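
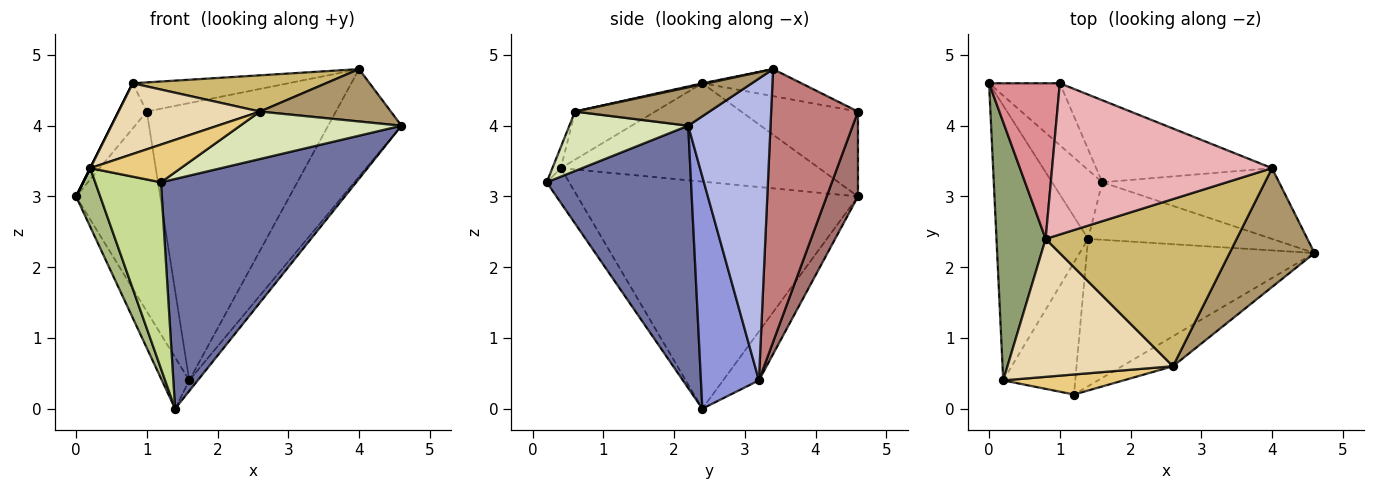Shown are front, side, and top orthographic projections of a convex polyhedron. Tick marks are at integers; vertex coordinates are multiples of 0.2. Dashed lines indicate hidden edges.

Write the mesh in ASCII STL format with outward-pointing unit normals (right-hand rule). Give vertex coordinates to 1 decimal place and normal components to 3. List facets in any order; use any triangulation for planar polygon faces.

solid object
 facet normal 0.528 -0.715 -0.458
  outer loop
   vertex 1.4 2.4 0.0
   vertex 4.6 2.2 4.0
   vertex 1.2 0.2 3.2
  endloop
 endfacet
 facet normal -0.616 0.470 -0.632
  outer loop
   vertex 1.6 3.2 0.4
   vertex 1.4 2.4 0.0
   vertex 0.0 4.6 3.0
  endloop
 endfacet
 facet normal 0.779 0.114 -0.617
  outer loop
   vertex 1.6 3.2 0.4
   vertex 4.6 2.2 4.0
   vertex 1.4 2.4 0.0
  endloop
 endfacet
 facet normal 0.684 0.609 -0.401
  outer loop
   vertex 4.0 3.4 4.8
   vertex 4.6 2.2 4.0
   vertex 1.6 3.2 0.4
  endloop
 endfacet
 facet normal -0.894 0.000 0.447
  outer loop
   vertex 0.2 0.4 3.4
   vertex 0.8 2.4 4.6
   vertex 0.0 4.6 3.0
  endloop
 endfacet
 facet normal -0.924 -0.080 -0.373
  outer loop
   vertex 0.2 0.4 3.4
   vertex 0.0 4.6 3.0
   vertex 1.4 2.4 0.0
  endloop
 endfacet
 facet normal -0.269 -0.786 -0.557
  outer loop
   vertex 0.2 0.4 3.4
   vertex 1.4 2.4 0.0
   vertex 1.2 0.2 3.2
  endloop
 endfacet
 facet normal 0.529 -0.718 -0.453
  outer loop
   vertex 2.6 0.6 4.2
   vertex 1.2 0.2 3.2
   vertex 4.6 2.2 4.0
  endloop
 endfacet
 facet normal 0.383 -0.372 0.846
  outer loop
   vertex 2.6 0.6 4.2
   vertex 4.6 2.2 4.0
   vertex 4.0 3.4 4.8
  endloop
 endfacet
 facet normal 0.005 -0.212 0.977
  outer loop
   vertex 2.6 0.6 4.2
   vertex 4.0 3.4 4.8
   vertex 0.8 2.4 4.6
  endloop
 endfacet
 facet normal -0.083 -0.880 0.468
  outer loop
   vertex 2.6 0.6 4.2
   vertex 0.2 0.4 3.4
   vertex 1.2 0.2 3.2
  endloop
 endfacet
 facet normal -0.250 -0.442 0.861
  outer loop
   vertex 2.6 0.6 4.2
   vertex 0.8 2.4 4.6
   vertex 0.2 0.4 3.4
  endloop
 endfacet
 facet normal 0.335 0.900 -0.279
  outer loop
   vertex 1.0 4.6 4.2
   vertex 1.6 3.2 0.4
   vertex 0.0 4.6 3.0
  endloop
 endfacet
 facet normal 0.403 0.878 -0.260
  outer loop
   vertex 1.0 4.6 4.2
   vertex 4.0 3.4 4.8
   vertex 1.6 3.2 0.4
  endloop
 endfacet
 facet normal -0.755 0.183 0.629
  outer loop
   vertex 1.0 4.6 4.2
   vertex 0.0 4.6 3.0
   vertex 0.8 2.4 4.6
  endloop
 endfacet
 facet normal -0.120 0.188 0.975
  outer loop
   vertex 1.0 4.6 4.2
   vertex 0.8 2.4 4.6
   vertex 4.0 3.4 4.8
  endloop
 endfacet
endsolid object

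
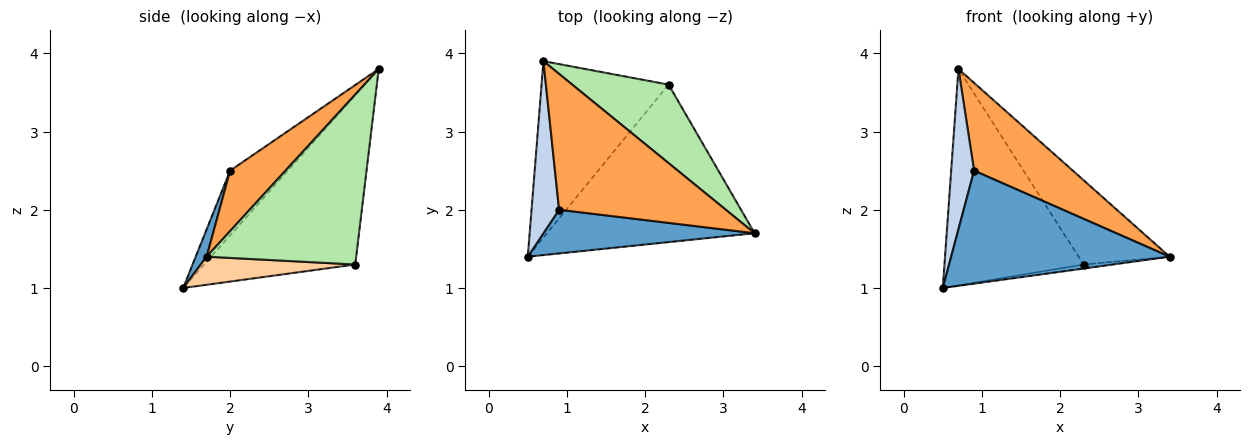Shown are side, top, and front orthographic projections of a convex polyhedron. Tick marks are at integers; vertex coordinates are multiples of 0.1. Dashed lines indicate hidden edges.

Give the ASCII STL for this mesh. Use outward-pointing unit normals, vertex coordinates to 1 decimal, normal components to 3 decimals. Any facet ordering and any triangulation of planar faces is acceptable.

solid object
 facet normal 0.047 -0.932 0.360
  outer loop
   vertex 0.9 2.0 2.5
   vertex 0.5 1.4 1.0
   vertex 3.4 1.7 1.4
  endloop
 endfacet
 facet normal -0.865 -0.343 0.368
  outer loop
   vertex 0.9 2.0 2.5
   vertex 0.7 3.9 3.8
   vertex 0.5 1.4 1.0
  endloop
 endfacet
 facet normal 0.291 -0.519 0.804
  outer loop
   vertex 0.9 2.0 2.5
   vertex 3.4 1.7 1.4
   vertex 0.7 3.9 3.8
  endloop
 endfacet
 facet normal 0.134 0.025 -0.991
  outer loop
   vertex 2.3 3.6 1.3
   vertex 3.4 1.7 1.4
   vertex 0.5 1.4 1.0
  endloop
 endfacet
 facet normal -0.644 0.593 -0.483
  outer loop
   vertex 2.3 3.6 1.3
   vertex 0.5 1.4 1.0
   vertex 0.7 3.9 3.8
  endloop
 endfacet
 facet normal 0.769 0.468 0.436
  outer loop
   vertex 2.3 3.6 1.3
   vertex 0.7 3.9 3.8
   vertex 3.4 1.7 1.4
  endloop
 endfacet
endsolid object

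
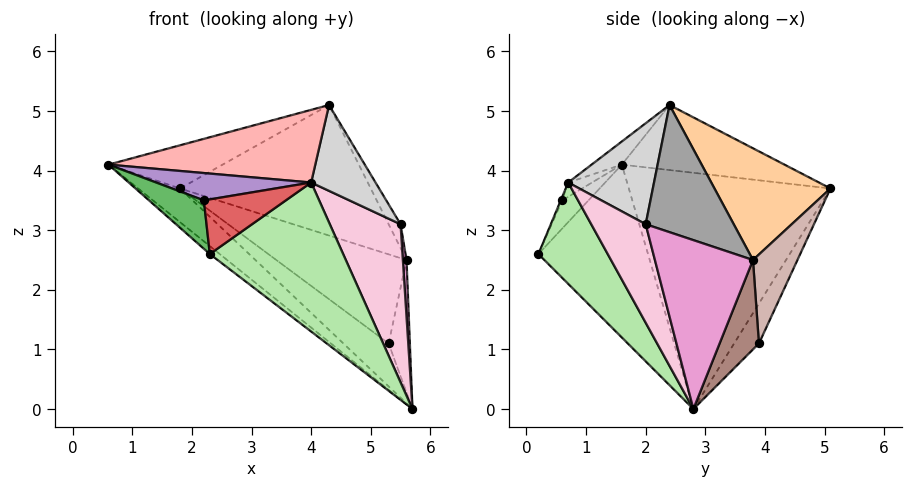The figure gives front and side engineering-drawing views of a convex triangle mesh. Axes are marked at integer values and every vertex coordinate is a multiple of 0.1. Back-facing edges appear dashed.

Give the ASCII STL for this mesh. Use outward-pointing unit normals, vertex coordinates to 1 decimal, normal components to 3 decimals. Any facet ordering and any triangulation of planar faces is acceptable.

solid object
 facet normal -0.640 0.133 -0.757
  outer loop
   vertex 1.8 5.1 3.7
   vertex 5.7 2.8 0.0
   vertex 0.6 1.6 4.1
  endloop
 endfacet
 facet normal -0.297 0.208 0.932
  outer loop
   vertex 4.3 2.4 5.1
   vertex 1.8 5.1 3.7
   vertex 0.6 1.6 4.1
  endloop
 endfacet
 facet normal -0.634 0.057 -0.771
  outer loop
   vertex 2.3 0.2 2.6
   vertex 0.6 1.6 4.1
   vertex 5.7 2.8 0.0
  endloop
 endfacet
 facet normal 0.422 0.693 0.584
  outer loop
   vertex 5.6 3.8 2.5
   vertex 1.8 5.1 3.7
   vertex 4.3 2.4 5.1
  endloop
 endfacet
 facet normal -0.407 -0.851 0.333
  outer loop
   vertex 2.2 0.6 3.5
   vertex 0.6 1.6 4.1
   vertex 2.3 0.2 2.6
  endloop
 endfacet
 facet normal 0.444 -0.853 -0.273
  outer loop
   vertex 4.0 0.7 3.8
   vertex 2.3 0.2 2.6
   vertex 5.7 2.8 0.0
  endloop
 endfacet
 facet normal -0.017 -0.914 0.405
  outer loop
   vertex 4.0 0.7 3.8
   vertex 2.2 0.6 3.5
   vertex 2.3 0.2 2.6
  endloop
 endfacet
 facet normal -0.087 -0.595 0.799
  outer loop
   vertex 4.0 0.7 3.8
   vertex 4.3 2.4 5.1
   vertex 0.6 1.6 4.1
  endloop
 endfacet
 facet normal -0.095 -0.620 0.779
  outer loop
   vertex 4.0 0.7 3.8
   vertex 0.6 1.6 4.1
   vertex 2.2 0.6 3.5
  endloop
 endfacet
 facet normal -0.331 0.604 -0.725
  outer loop
   vertex 5.3 3.9 1.1
   vertex 5.7 2.8 0.0
   vertex 1.8 5.1 3.7
  endloop
 endfacet
 facet normal 0.870 0.469 -0.153
  outer loop
   vertex 5.3 3.9 1.1
   vertex 5.6 3.8 2.5
   vertex 5.7 2.8 0.0
  endloop
 endfacet
 facet normal 0.323 0.946 -0.002
  outer loop
   vertex 5.3 3.9 1.1
   vertex 1.8 5.1 3.7
   vertex 5.6 3.8 2.5
  endloop
 endfacet
 facet normal 0.998 -0.037 0.055
  outer loop
   vertex 5.5 2.0 3.1
   vertex 5.7 2.8 0.0
   vertex 5.6 3.8 2.5
  endloop
 endfacet
 facet normal 0.602 -0.782 -0.163
  outer loop
   vertex 5.5 2.0 3.1
   vertex 4.0 0.7 3.8
   vertex 5.7 2.8 0.0
  endloop
 endfacet
 facet normal 0.862 0.117 0.494
  outer loop
   vertex 5.5 2.0 3.1
   vertex 5.6 3.8 2.5
   vertex 4.3 2.4 5.1
  endloop
 endfacet
 facet normal 0.686 -0.514 0.514
  outer loop
   vertex 5.5 2.0 3.1
   vertex 4.3 2.4 5.1
   vertex 4.0 0.7 3.8
  endloop
 endfacet
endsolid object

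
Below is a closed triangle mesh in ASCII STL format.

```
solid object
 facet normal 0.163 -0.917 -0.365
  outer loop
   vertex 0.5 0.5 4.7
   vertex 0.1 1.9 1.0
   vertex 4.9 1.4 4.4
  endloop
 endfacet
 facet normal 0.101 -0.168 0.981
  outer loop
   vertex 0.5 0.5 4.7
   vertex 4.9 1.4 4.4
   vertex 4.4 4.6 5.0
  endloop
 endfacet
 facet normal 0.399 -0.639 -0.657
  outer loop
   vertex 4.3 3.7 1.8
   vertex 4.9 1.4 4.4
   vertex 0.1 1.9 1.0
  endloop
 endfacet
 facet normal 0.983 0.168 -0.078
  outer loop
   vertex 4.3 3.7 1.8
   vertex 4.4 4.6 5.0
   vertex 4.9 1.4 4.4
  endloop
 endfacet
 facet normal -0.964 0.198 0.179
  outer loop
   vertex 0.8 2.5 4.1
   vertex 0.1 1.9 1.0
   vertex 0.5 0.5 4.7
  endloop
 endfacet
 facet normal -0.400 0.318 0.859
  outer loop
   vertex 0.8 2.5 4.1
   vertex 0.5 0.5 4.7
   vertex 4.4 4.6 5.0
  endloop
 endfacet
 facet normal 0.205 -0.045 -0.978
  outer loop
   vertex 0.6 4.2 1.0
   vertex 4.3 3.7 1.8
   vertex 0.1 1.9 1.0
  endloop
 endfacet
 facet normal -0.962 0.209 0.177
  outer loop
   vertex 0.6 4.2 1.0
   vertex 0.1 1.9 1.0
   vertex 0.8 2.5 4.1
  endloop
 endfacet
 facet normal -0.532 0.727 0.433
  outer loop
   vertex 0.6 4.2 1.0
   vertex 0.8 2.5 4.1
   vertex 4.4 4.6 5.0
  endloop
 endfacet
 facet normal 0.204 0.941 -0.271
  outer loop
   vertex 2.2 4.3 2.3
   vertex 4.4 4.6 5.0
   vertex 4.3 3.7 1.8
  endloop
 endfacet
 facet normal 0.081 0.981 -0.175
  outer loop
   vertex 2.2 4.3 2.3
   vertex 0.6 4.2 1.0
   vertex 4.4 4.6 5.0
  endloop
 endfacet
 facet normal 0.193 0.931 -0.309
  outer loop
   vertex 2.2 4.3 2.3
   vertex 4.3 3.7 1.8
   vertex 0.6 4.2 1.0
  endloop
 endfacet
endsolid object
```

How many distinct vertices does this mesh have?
8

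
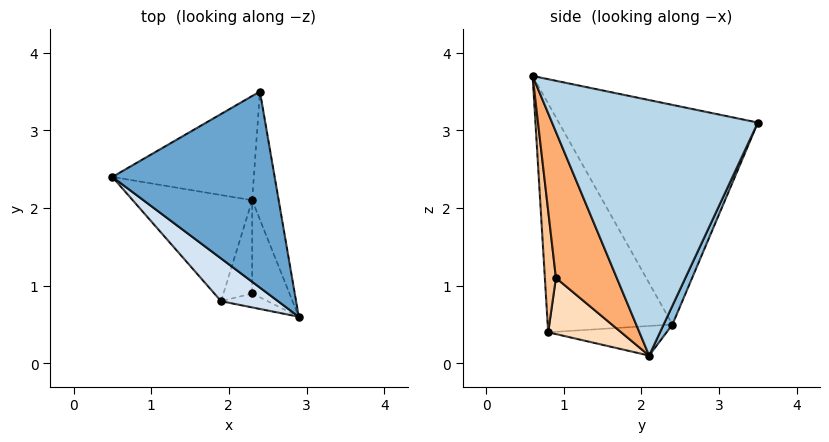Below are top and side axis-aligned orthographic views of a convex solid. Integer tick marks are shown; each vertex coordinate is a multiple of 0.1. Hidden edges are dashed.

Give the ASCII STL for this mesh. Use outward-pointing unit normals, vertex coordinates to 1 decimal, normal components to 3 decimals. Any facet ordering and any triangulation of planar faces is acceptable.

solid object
 facet normal -0.804 -0.016 0.594
  outer loop
   vertex 2.4 3.5 3.1
   vertex 0.5 2.4 0.5
   vertex 2.9 0.6 3.7
  endloop
 endfacet
 facet normal 0.057 0.904 -0.424
  outer loop
   vertex 2.3 2.1 0.1
   vertex 0.5 2.4 0.5
   vertex 2.4 3.5 3.1
  endloop
 endfacet
 facet normal 0.984 0.148 -0.102
  outer loop
   vertex 2.3 2.1 0.1
   vertex 2.4 3.5 3.1
   vertex 2.9 0.6 3.7
  endloop
 endfacet
 facet normal -0.734 -0.654 0.183
  outer loop
   vertex 1.9 0.8 0.4
   vertex 2.9 0.6 3.7
   vertex 0.5 2.4 0.5
  endloop
 endfacet
 facet normal -0.238 -0.148 -0.960
  outer loop
   vertex 1.9 0.8 0.4
   vertex 0.5 2.4 0.5
   vertex 2.3 2.1 0.1
  endloop
 endfacet
 facet normal 0.949 -0.202 -0.242
  outer loop
   vertex 2.3 0.9 1.1
   vertex 2.3 2.1 0.1
   vertex 2.9 0.6 3.7
  endloop
 endfacet
 facet normal 0.589 -0.776 -0.225
  outer loop
   vertex 2.3 0.9 1.1
   vertex 2.9 0.6 3.7
   vertex 1.9 0.8 0.4
  endloop
 endfacet
 facet normal 0.833 -0.354 -0.425
  outer loop
   vertex 2.3 0.9 1.1
   vertex 1.9 0.8 0.4
   vertex 2.3 2.1 0.1
  endloop
 endfacet
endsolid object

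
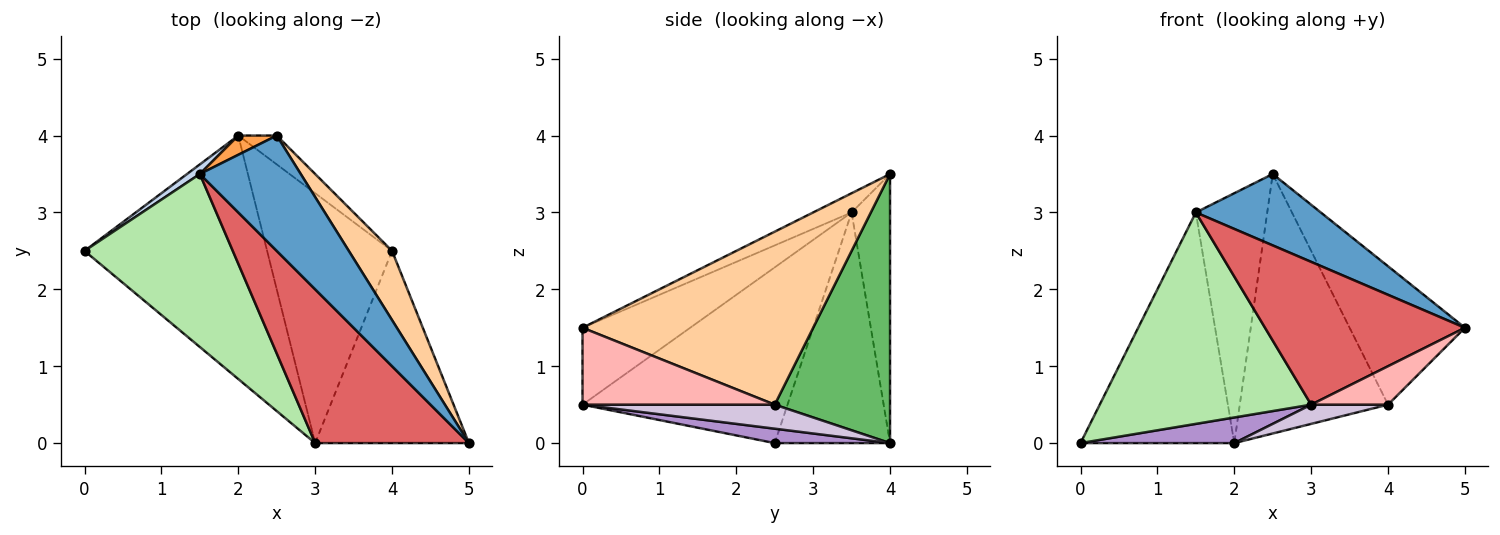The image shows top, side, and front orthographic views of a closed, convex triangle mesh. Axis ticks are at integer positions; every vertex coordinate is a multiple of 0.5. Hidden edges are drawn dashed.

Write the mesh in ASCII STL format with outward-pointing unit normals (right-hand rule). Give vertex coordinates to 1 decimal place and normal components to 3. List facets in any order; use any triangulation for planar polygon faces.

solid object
 facet normal -0.160 -0.520 0.839
  outer loop
   vertex 1.5 3.5 3.0
   vertex 5.0 0.0 1.5
   vertex 2.5 4.0 3.5
  endloop
 endfacet
 facet normal -0.600 0.800 0.033
  outer loop
   vertex 1.5 3.5 3.0
   vertex 2.0 4.0 0.0
   vertex 0.0 2.5 0.0
  endloop
 endfacet
 facet normal -0.473 0.878 0.068
  outer loop
   vertex 1.5 3.5 3.0
   vertex 2.5 4.0 3.5
   vertex 2.0 4.0 0.0
  endloop
 endfacet
 facet normal 0.873 0.436 0.218
  outer loop
   vertex 4.0 2.5 0.5
   vertex 2.5 4.0 3.5
   vertex 5.0 0.0 1.5
  endloop
 endfacet
 facet normal 0.612 0.786 -0.087
  outer loop
   vertex 4.0 2.5 0.5
   vertex 2.0 4.0 0.0
   vertex 2.5 4.0 3.5
  endloop
 endfacet
 facet normal -0.600 -0.619 0.506
  outer loop
   vertex 3.0 0.0 0.5
   vertex 1.5 3.5 3.0
   vertex 0.0 2.5 0.0
  endloop
 endfacet
 facet normal -0.344 -0.639 0.688
  outer loop
   vertex 3.0 0.0 0.5
   vertex 5.0 0.0 1.5
   vertex 1.5 3.5 3.0
  endloop
 endfacet
 facet normal 0.440 -0.176 -0.880
  outer loop
   vertex 3.0 0.0 0.5
   vertex 4.0 2.5 0.5
   vertex 5.0 0.0 1.5
  endloop
 endfacet
 facet normal 0.078 -0.104 -0.991
  outer loop
   vertex 3.0 0.0 0.5
   vertex 0.0 2.5 0.0
   vertex 2.0 4.0 0.0
  endloop
 endfacet
 facet normal 0.188 -0.075 -0.979
  outer loop
   vertex 3.0 0.0 0.5
   vertex 2.0 4.0 0.0
   vertex 4.0 2.5 0.5
  endloop
 endfacet
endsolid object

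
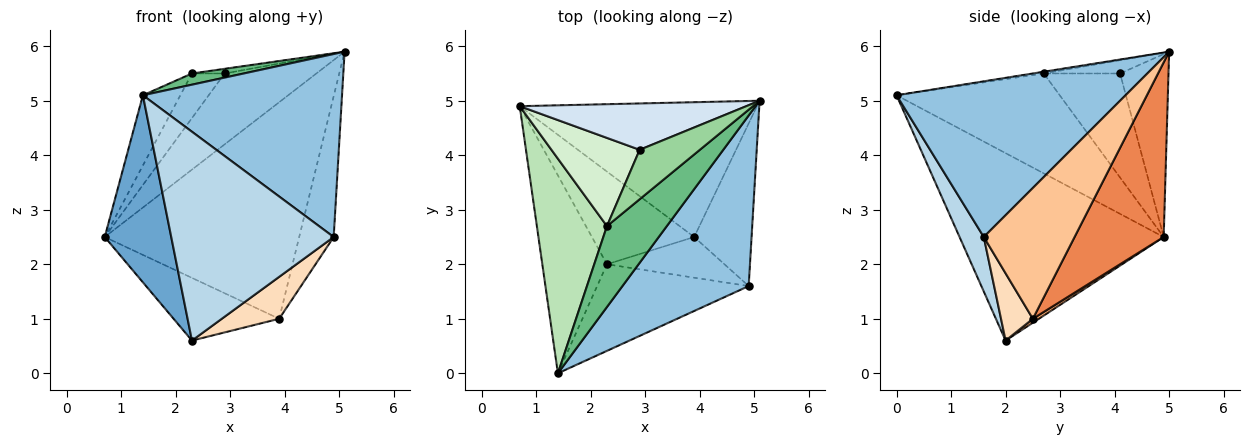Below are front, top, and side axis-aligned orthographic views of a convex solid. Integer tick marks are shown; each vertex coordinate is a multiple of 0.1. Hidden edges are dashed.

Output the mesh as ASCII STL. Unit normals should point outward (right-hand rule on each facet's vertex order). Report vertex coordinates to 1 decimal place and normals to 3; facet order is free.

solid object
 facet normal -0.903 -0.294 -0.312
  outer loop
   vertex 2.3 2.0 0.6
   vertex 1.4 0.0 5.1
   vertex 0.7 4.9 2.5
  endloop
 endfacet
 facet normal 0.644 -0.560 0.522
  outer loop
   vertex 4.9 1.6 2.5
   vertex 5.1 5.0 5.9
   vertex 1.4 0.0 5.1
  endloop
 endfacet
 facet normal 0.136 -0.915 -0.379
  outer loop
   vertex 4.9 1.6 2.5
   vertex 1.4 0.0 5.1
   vertex 2.3 2.0 0.6
  endloop
 endfacet
 facet normal -0.404 0.766 0.501
  outer loop
   vertex 2.9 4.1 5.5
   vertex 5.1 5.0 5.9
   vertex 0.7 4.9 2.5
  endloop
 endfacet
 facet normal 0.363 0.791 -0.492
  outer loop
   vertex 3.9 2.5 1.0
   vertex 0.7 4.9 2.5
   vertex 5.1 5.0 5.9
  endloop
 endfacet
 facet normal 0.032 0.560 -0.828
  outer loop
   vertex 3.9 2.5 1.0
   vertex 2.3 2.0 0.6
   vertex 0.7 4.9 2.5
  endloop
 endfacet
 facet normal 0.865 0.329 -0.379
  outer loop
   vertex 3.9 2.5 1.0
   vertex 5.1 5.0 5.9
   vertex 4.9 1.6 2.5
  endloop
 endfacet
 facet normal 0.370 -0.667 -0.647
  outer loop
   vertex 3.9 2.5 1.0
   vertex 4.9 1.6 2.5
   vertex 2.3 2.0 0.6
  endloop
 endfacet
 facet normal -0.029 -0.137 0.990
  outer loop
   vertex 2.3 2.7 5.5
   vertex 1.4 0.0 5.1
   vertex 5.1 5.0 5.9
  endloop
 endfacet
 facet normal -0.214 0.092 0.972
  outer loop
   vertex 2.3 2.7 5.5
   vertex 5.1 5.0 5.9
   vertex 2.9 4.1 5.5
  endloop
 endfacet
 facet normal -0.805 0.185 0.564
  outer loop
   vertex 2.3 2.7 5.5
   vertex 0.7 4.9 2.5
   vertex 1.4 0.0 5.1
  endloop
 endfacet
 facet normal -0.725 0.311 0.615
  outer loop
   vertex 2.3 2.7 5.5
   vertex 2.9 4.1 5.5
   vertex 0.7 4.9 2.5
  endloop
 endfacet
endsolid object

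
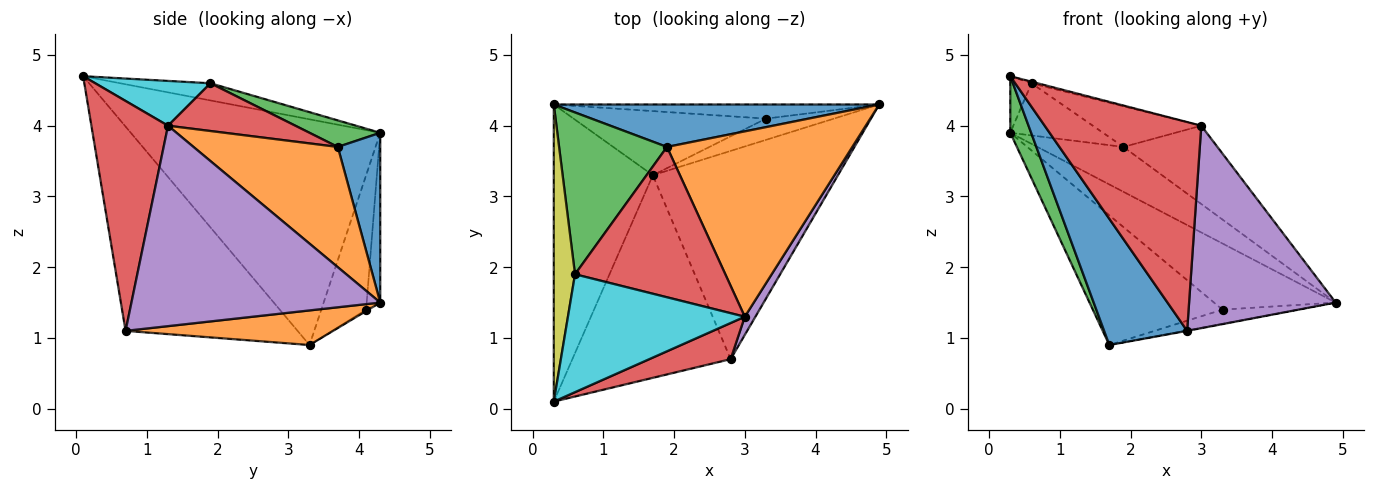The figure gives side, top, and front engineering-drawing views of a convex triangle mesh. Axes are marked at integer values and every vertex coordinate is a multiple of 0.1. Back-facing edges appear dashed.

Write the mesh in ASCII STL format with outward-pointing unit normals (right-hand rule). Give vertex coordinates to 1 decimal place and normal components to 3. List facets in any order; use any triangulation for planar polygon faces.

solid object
 facet normal -0.739 -0.356 -0.572
  outer loop
   vertex 2.8 0.7 1.1
   vertex 0.3 0.1 4.7
   vertex 1.7 3.3 0.9
  endloop
 endfacet
 facet normal 0.184 0.002 -0.983
  outer loop
   vertex 2.8 0.7 1.1
   vertex 1.7 3.3 0.9
   vertex 4.9 4.3 1.5
  endloop
 endfacet
 facet normal -0.913 -0.076 -0.401
  outer loop
   vertex 0.3 4.3 3.9
   vertex 1.7 3.3 0.9
   vertex 0.3 0.1 4.7
  endloop
 endfacet
 facet normal 0.434 -0.888 0.154
  outer loop
   vertex 3.0 1.3 4.0
   vertex 0.3 0.1 4.7
   vertex 2.8 0.7 1.1
  endloop
 endfacet
 facet normal 0.861 -0.507 0.046
  outer loop
   vertex 3.0 1.3 4.0
   vertex 2.8 0.7 1.1
   vertex 4.9 4.3 1.5
  endloop
 endfacet
 facet normal -0.017 0.555 -0.832
  outer loop
   vertex 3.3 4.1 1.4
   vertex 4.9 4.3 1.5
   vertex 1.7 3.3 0.9
  endloop
 endfacet
 facet normal -0.109 0.972 -0.208
  outer loop
   vertex 3.3 4.1 1.4
   vertex 0.3 4.3 3.9
   vertex 4.9 4.3 1.5
  endloop
 endfacet
 facet normal -0.296 0.856 -0.423
  outer loop
   vertex 3.3 4.1 1.4
   vertex 1.7 3.3 0.9
   vertex 0.3 4.3 3.9
  endloop
 endfacet
 facet normal -0.622 0.146 0.769
  outer loop
   vertex 0.6 1.9 4.6
   vertex 0.3 4.3 3.9
   vertex 0.3 0.1 4.7
  endloop
 endfacet
 facet normal 0.246 0.013 0.969
  outer loop
   vertex 0.6 1.9 4.6
   vertex 0.3 0.1 4.7
   vertex 3.0 1.3 4.0
  endloop
 endfacet
 facet normal 0.337 0.684 0.647
  outer loop
   vertex 1.9 3.7 3.7
   vertex 4.9 4.3 1.5
   vertex 0.3 4.3 3.9
  endloop
 endfacet
 facet normal 0.513 0.334 0.791
  outer loop
   vertex 1.9 3.7 3.7
   vertex 3.0 1.3 4.0
   vertex 4.9 4.3 1.5
  endloop
 endfacet
 facet normal 0.228 0.299 0.927
  outer loop
   vertex 1.9 3.7 3.7
   vertex 0.3 4.3 3.9
   vertex 0.6 1.9 4.6
  endloop
 endfacet
 facet normal 0.293 0.250 0.923
  outer loop
   vertex 1.9 3.7 3.7
   vertex 0.6 1.9 4.6
   vertex 3.0 1.3 4.0
  endloop
 endfacet
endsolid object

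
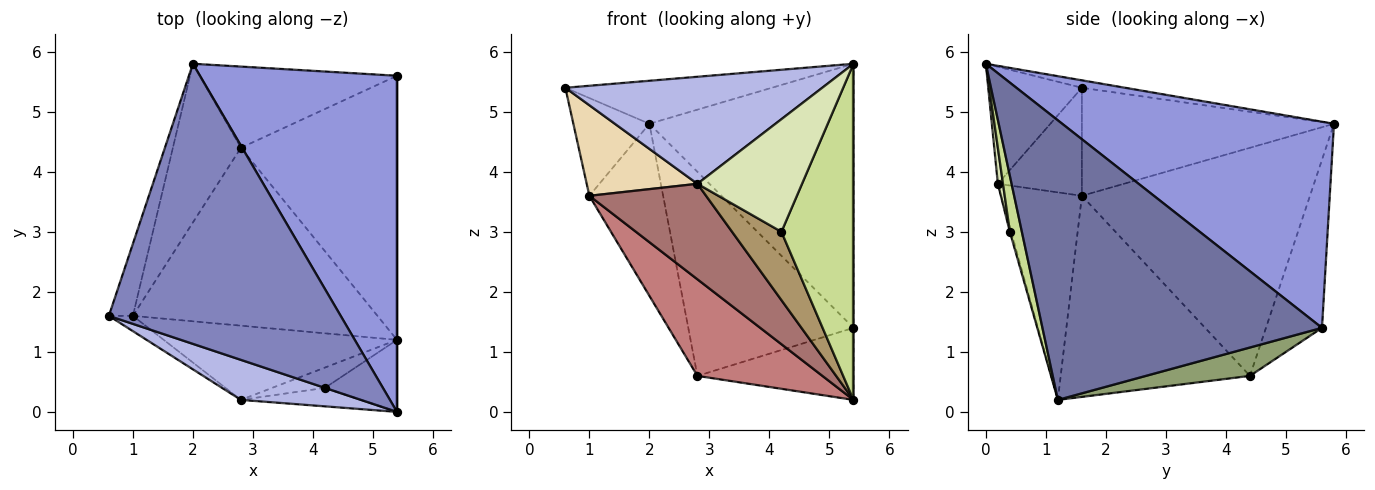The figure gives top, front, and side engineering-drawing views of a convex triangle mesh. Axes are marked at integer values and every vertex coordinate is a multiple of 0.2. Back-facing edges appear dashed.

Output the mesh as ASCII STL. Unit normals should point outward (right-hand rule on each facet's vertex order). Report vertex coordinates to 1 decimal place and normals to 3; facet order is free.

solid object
 facet normal 1.000 0.000 0.000
  outer loop
   vertex 5.4 1.2 0.2
   vertex 5.4 5.6 1.4
   vertex 5.4 0.0 5.8
  endloop
 endfacet
 facet normal -0.032 0.152 0.988
  outer loop
   vertex 2.0 5.8 4.8
   vertex 0.6 1.6 5.4
   vertex 5.4 0.0 5.8
  endloop
 endfacet
 facet normal 0.635 0.477 0.607
  outer loop
   vertex 2.0 5.8 4.8
   vertex 5.4 0.0 5.8
   vertex 5.4 5.6 1.4
  endloop
 endfacet
 facet normal -0.323 -0.886 0.331
  outer loop
   vertex 2.8 0.2 3.8
   vertex 5.4 0.0 5.8
   vertex 0.6 1.6 5.4
  endloop
 endfacet
 facet normal 0.173 0.259 -0.950
  outer loop
   vertex 2.8 4.4 0.6
   vertex 5.4 5.6 1.4
   vertex 5.4 1.2 0.2
  endloop
 endfacet
 facet normal -0.301 0.886 -0.353
  outer loop
   vertex 2.8 4.4 0.6
   vertex 2.0 5.8 4.8
   vertex 5.4 5.6 1.4
  endloop
 endfacet
 facet normal 0.161 -0.965 -0.207
  outer loop
   vertex 4.2 0.4 3.0
   vertex 5.4 1.2 0.2
   vertex 5.4 0.0 5.8
  endloop
 endfacet
 facet normal 0.048 -0.986 -0.162
  outer loop
   vertex 4.2 0.4 3.0
   vertex 5.4 0.0 5.8
   vertex 2.8 0.2 3.8
  endloop
 endfacet
 facet normal -0.026 -0.958 -0.285
  outer loop
   vertex 4.2 0.4 3.0
   vertex 2.8 0.2 3.8
   vertex 5.4 1.2 0.2
  endloop
 endfacet
 facet normal -0.936 0.282 -0.208
  outer loop
   vertex 1.0 1.6 3.6
   vertex 0.6 1.6 5.4
   vertex 2.0 5.8 4.8
  endloop
 endfacet
 facet normal -0.915 0.296 -0.273
  outer loop
   vertex 1.0 1.6 3.6
   vertex 2.0 5.8 4.8
   vertex 2.8 4.4 0.6
  endloop
 endfacet
 facet normal -0.599 -0.789 -0.133
  outer loop
   vertex 1.0 1.6 3.6
   vertex 2.8 0.2 3.8
   vertex 0.6 1.6 5.4
  endloop
 endfacet
 facet normal -0.479 -0.693 -0.539
  outer loop
   vertex 1.0 1.6 3.6
   vertex 5.4 1.2 0.2
   vertex 2.8 0.2 3.8
  endloop
 endfacet
 facet normal -0.586 -0.387 -0.712
  outer loop
   vertex 1.0 1.6 3.6
   vertex 2.8 4.4 0.6
   vertex 5.4 1.2 0.2
  endloop
 endfacet
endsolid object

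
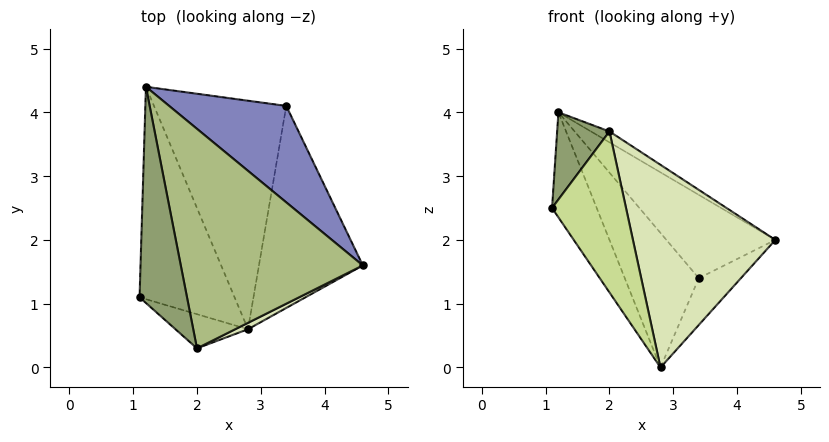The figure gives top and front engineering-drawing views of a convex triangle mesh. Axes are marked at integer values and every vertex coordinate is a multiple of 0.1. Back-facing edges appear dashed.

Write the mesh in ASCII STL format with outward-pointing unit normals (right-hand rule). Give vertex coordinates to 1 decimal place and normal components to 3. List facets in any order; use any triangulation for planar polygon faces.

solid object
 facet normal -0.765 0.286 -0.577
  outer loop
   vertex 2.8 0.6 0.0
   vertex 1.1 1.1 2.5
   vertex 1.2 4.4 4.0
  endloop
 endfacet
 facet normal 0.701 0.466 0.540
  outer loop
   vertex 3.4 4.1 1.4
   vertex 1.2 4.4 4.0
   vertex 4.6 1.6 2.0
  endloop
 endfacet
 facet normal 0.691 0.163 -0.704
  outer loop
   vertex 3.4 4.1 1.4
   vertex 4.6 1.6 2.0
   vertex 2.8 0.6 0.0
  endloop
 endfacet
 facet normal -0.688 0.368 -0.625
  outer loop
   vertex 3.4 4.1 1.4
   vertex 2.8 0.6 0.0
   vertex 1.2 4.4 4.0
  endloop
 endfacet
 facet normal -0.843 -0.201 0.498
  outer loop
   vertex 2.0 0.3 3.7
   vertex 1.2 4.4 4.0
   vertex 1.1 1.1 2.5
  endloop
 endfacet
 facet normal 0.532 0.042 0.846
  outer loop
   vertex 2.0 0.3 3.7
   vertex 4.6 1.6 2.0
   vertex 1.2 4.4 4.0
  endloop
 endfacet
 facet normal -0.510 -0.841 -0.178
  outer loop
   vertex 2.0 0.3 3.7
   vertex 1.1 1.1 2.5
   vertex 2.8 0.6 0.0
  endloop
 endfacet
 facet normal 0.462 -0.887 0.028
  outer loop
   vertex 2.0 0.3 3.7
   vertex 2.8 0.6 0.0
   vertex 4.6 1.6 2.0
  endloop
 endfacet
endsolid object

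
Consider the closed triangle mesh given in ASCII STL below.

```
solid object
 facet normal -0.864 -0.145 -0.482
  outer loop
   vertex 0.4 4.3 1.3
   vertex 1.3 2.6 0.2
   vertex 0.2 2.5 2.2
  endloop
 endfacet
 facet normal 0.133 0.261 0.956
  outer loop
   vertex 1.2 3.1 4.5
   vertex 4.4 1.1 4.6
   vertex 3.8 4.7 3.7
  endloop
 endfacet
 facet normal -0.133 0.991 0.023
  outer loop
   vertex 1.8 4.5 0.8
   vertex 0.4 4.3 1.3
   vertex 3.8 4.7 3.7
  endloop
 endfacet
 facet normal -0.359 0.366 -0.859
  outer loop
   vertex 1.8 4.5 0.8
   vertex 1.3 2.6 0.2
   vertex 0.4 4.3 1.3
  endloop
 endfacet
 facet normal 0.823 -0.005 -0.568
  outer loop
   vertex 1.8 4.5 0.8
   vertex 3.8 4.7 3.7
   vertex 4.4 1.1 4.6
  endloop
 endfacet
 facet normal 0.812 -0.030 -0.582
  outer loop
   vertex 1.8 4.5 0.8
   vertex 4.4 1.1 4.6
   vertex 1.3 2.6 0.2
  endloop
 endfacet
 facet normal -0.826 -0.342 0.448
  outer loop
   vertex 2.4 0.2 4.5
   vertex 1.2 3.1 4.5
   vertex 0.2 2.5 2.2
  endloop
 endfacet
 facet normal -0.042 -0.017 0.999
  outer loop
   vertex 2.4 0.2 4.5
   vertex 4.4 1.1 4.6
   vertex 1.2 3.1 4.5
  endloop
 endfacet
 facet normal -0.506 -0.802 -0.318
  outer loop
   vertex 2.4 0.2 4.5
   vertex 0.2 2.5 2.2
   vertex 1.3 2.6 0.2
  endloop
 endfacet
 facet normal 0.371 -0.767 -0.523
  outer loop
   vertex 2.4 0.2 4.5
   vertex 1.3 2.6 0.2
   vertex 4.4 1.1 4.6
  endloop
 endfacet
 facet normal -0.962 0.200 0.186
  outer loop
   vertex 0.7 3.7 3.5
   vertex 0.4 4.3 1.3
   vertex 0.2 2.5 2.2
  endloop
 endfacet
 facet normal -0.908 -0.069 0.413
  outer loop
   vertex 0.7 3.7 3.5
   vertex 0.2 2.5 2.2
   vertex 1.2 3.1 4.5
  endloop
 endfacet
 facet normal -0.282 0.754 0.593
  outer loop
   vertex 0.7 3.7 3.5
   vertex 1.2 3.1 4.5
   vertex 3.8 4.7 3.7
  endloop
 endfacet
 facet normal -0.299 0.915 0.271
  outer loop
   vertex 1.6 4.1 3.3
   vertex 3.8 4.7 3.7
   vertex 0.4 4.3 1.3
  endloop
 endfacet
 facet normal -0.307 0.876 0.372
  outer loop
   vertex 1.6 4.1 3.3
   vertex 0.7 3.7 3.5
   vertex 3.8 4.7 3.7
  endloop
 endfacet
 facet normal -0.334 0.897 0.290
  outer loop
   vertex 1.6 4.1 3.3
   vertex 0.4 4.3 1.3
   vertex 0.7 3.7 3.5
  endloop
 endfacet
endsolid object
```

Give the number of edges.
24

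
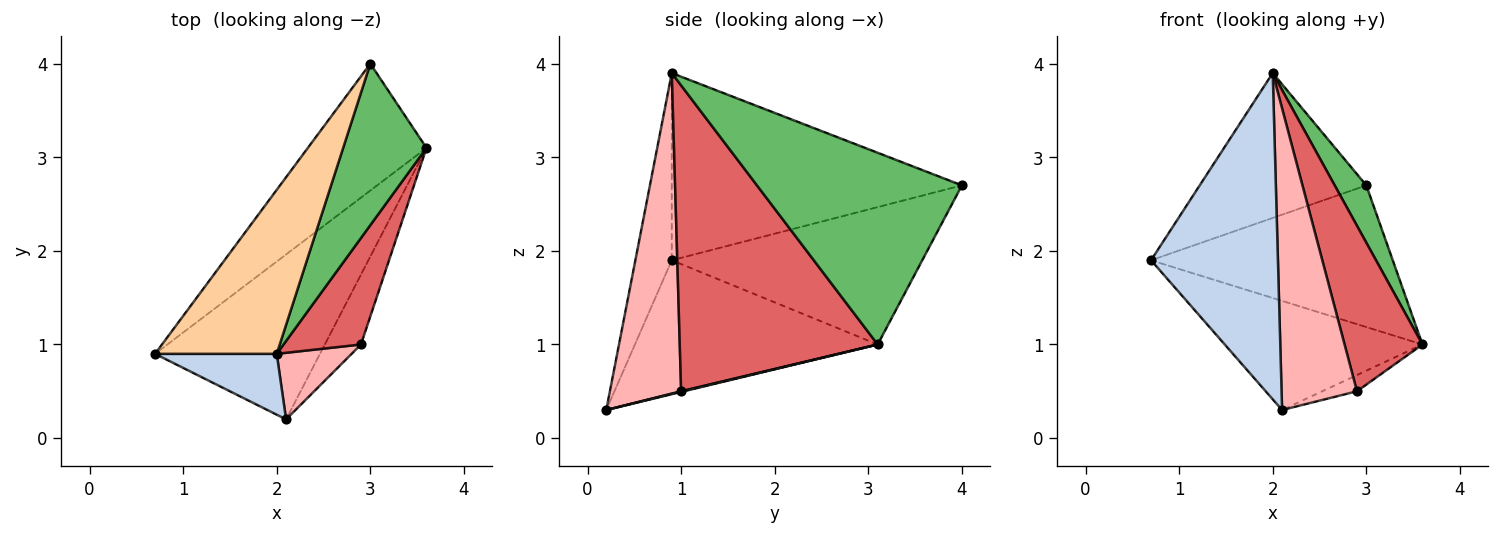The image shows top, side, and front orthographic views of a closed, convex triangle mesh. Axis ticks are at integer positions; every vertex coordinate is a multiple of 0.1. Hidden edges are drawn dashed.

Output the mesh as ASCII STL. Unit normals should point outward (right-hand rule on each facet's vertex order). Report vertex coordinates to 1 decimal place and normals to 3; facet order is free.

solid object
 facet normal -0.561 0.457 -0.691
  outer loop
   vertex 2.1 0.2 0.3
   vertex 0.7 0.9 1.9
   vertex 3.6 3.1 1.0
  endloop
 endfacet
 facet normal -0.271 -0.946 0.176
  outer loop
   vertex 2.0 0.9 3.9
   vertex 0.7 0.9 1.9
   vertex 2.1 0.2 0.3
  endloop
 endfacet
 facet normal -0.611 0.590 -0.528
  outer loop
   vertex 3.0 4.0 2.7
   vertex 3.6 3.1 1.0
   vertex 0.7 0.9 1.9
  endloop
 endfacet
 facet normal -0.755 0.434 0.491
  outer loop
   vertex 3.0 4.0 2.7
   vertex 0.7 0.9 1.9
   vertex 2.0 0.9 3.9
  endloop
 endfacet
 facet normal 0.908 -0.140 0.395
  outer loop
   vertex 3.0 4.0 2.7
   vertex 2.0 0.9 3.9
   vertex 3.6 3.1 1.0
  endloop
 endfacet
 facet normal 0.017 0.226 -0.974
  outer loop
   vertex 2.9 1.0 0.5
   vertex 2.1 0.2 0.3
   vertex 3.6 3.1 1.0
  endloop
 endfacet
 facet normal 0.906 -0.356 0.229
  outer loop
   vertex 2.9 1.0 0.5
   vertex 3.6 3.1 1.0
   vertex 2.0 0.9 3.9
  endloop
 endfacet
 facet normal 0.678 -0.718 0.158
  outer loop
   vertex 2.9 1.0 0.5
   vertex 2.0 0.9 3.9
   vertex 2.1 0.2 0.3
  endloop
 endfacet
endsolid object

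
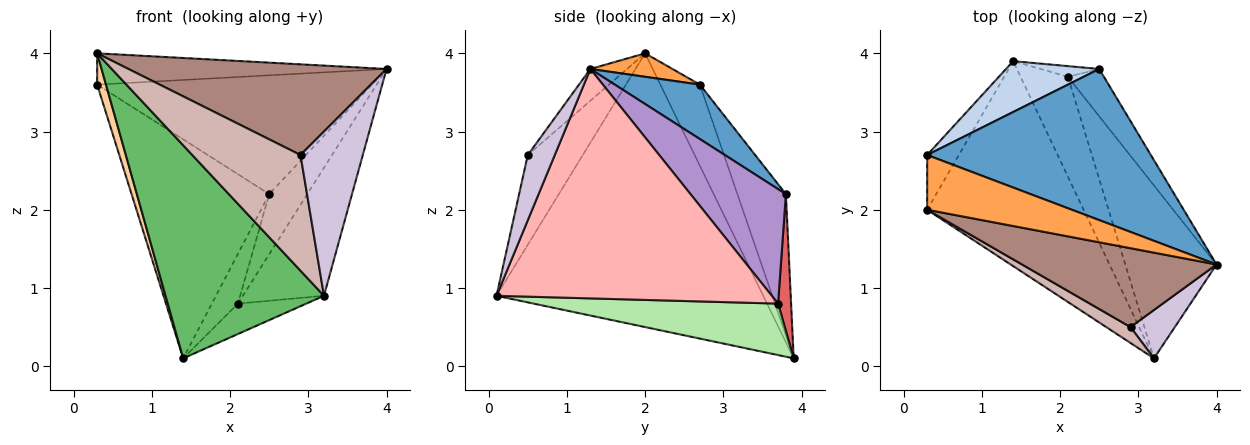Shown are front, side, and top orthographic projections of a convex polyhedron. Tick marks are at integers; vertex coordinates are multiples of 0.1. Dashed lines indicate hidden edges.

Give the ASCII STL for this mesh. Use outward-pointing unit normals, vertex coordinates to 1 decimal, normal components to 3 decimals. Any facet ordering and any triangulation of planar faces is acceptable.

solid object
 facet normal 0.188 0.607 0.772
  outer loop
   vertex 2.5 3.8 2.2
   vertex 0.3 2.7 3.6
   vertex 4.0 1.3 3.8
  endloop
 endfacet
 facet normal -0.325 0.921 0.214
  outer loop
   vertex 2.5 3.8 2.2
   vertex 1.4 3.9 0.1
   vertex 0.3 2.7 3.6
  endloop
 endfacet
 facet normal 0.139 0.491 0.860
  outer loop
   vertex 0.3 2.0 4.0
   vertex 4.0 1.3 3.8
   vertex 0.3 2.7 3.6
  endloop
 endfacet
 facet normal -0.912 -0.204 -0.356
  outer loop
   vertex 0.3 2.0 4.0
   vertex 0.3 2.7 3.6
   vertex 1.4 3.9 0.1
  endloop
 endfacet
 facet normal -0.772 -0.458 -0.441
  outer loop
   vertex 0.3 2.0 4.0
   vertex 1.4 3.9 0.1
   vertex 3.2 0.1 0.9
  endloop
 endfacet
 facet normal 0.721 0.202 -0.663
  outer loop
   vertex 2.1 3.7 0.8
   vertex 3.2 0.1 0.9
   vertex 1.4 3.9 0.1
  endloop
 endfacet
 facet normal 0.439 0.878 -0.188
  outer loop
   vertex 2.1 3.7 0.8
   vertex 1.4 3.9 0.1
   vertex 2.5 3.8 2.2
  endloop
 endfacet
 facet normal 0.896 0.264 -0.356
  outer loop
   vertex 2.1 3.7 0.8
   vertex 4.0 1.3 3.8
   vertex 3.2 0.1 0.9
  endloop
 endfacet
 facet normal 0.892 0.356 -0.280
  outer loop
   vertex 2.1 3.7 0.8
   vertex 2.5 3.8 2.2
   vertex 4.0 1.3 3.8
  endloop
 endfacet
 facet normal 0.384 -0.886 0.261
  outer loop
   vertex 2.9 0.5 2.7
   vertex 3.2 0.1 0.9
   vertex 4.0 1.3 3.8
  endloop
 endfacet
 facet normal -0.107 -0.750 0.652
  outer loop
   vertex 2.9 0.5 2.7
   vertex 4.0 1.3 3.8
   vertex 0.3 2.0 4.0
  endloop
 endfacet
 facet normal -0.450 -0.885 0.122
  outer loop
   vertex 2.9 0.5 2.7
   vertex 0.3 2.0 4.0
   vertex 3.2 0.1 0.9
  endloop
 endfacet
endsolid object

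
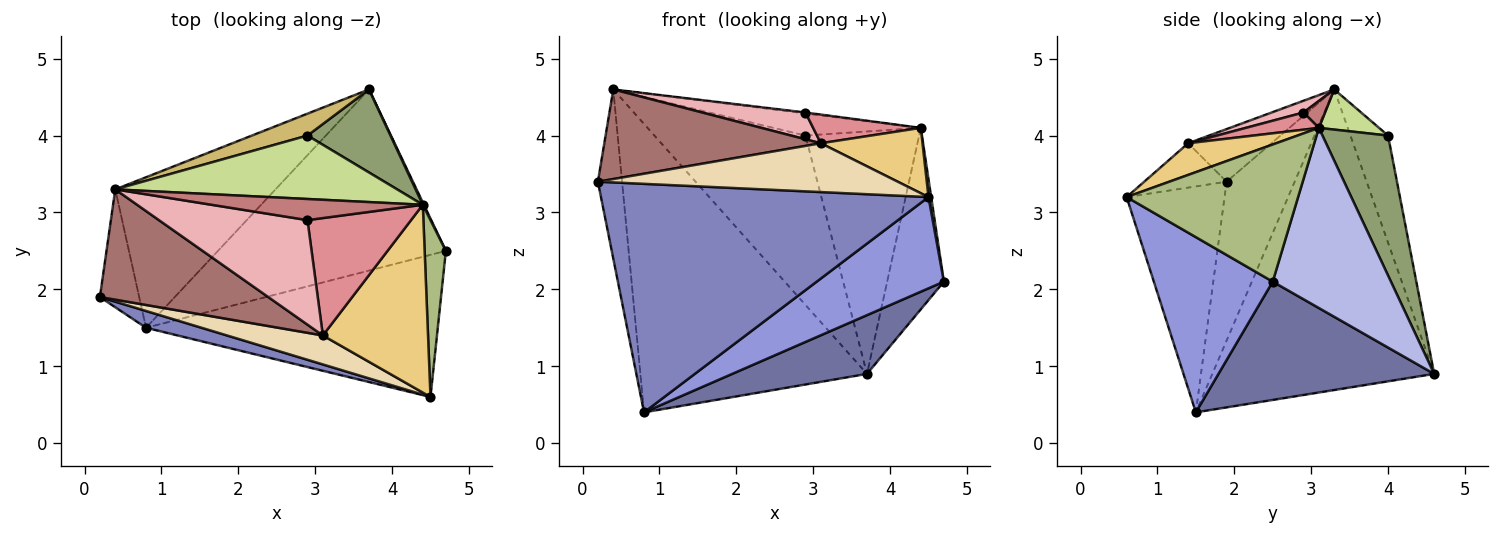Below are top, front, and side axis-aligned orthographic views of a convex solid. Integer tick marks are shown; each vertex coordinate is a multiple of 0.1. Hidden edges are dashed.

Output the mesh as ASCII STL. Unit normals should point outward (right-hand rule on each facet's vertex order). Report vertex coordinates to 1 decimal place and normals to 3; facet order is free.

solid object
 facet normal 0.443 -0.277 -0.853
  outer loop
   vertex 0.8 1.5 0.4
   vertex 3.7 4.6 0.9
   vertex 4.7 2.5 2.1
  endloop
 endfacet
 facet normal -0.286 -0.956 0.070
  outer loop
   vertex 4.5 0.6 3.2
   vertex 0.2 1.9 3.4
   vertex 0.8 1.5 0.4
  endloop
 endfacet
 facet normal 0.451 -0.482 -0.751
  outer loop
   vertex 4.5 0.6 3.2
   vertex 0.8 1.5 0.4
   vertex 4.7 2.5 2.1
  endloop
 endfacet
 facet normal 0.902 0.432 0.005
  outer loop
   vertex 4.4 3.1 4.1
   vertex 4.7 2.5 2.1
   vertex 3.7 4.6 0.9
  endloop
 endfacet
 facet normal 0.479 0.830 0.284
  outer loop
   vertex 4.4 3.1 4.1
   vertex 3.7 4.6 0.9
   vertex 2.9 4.0 4.0
  endloop
 endfacet
 facet normal 0.988 -0.016 0.153
  outer loop
   vertex 4.4 3.1 4.1
   vertex 4.5 0.6 3.2
   vertex 4.7 2.5 2.1
  endloop
 endfacet
 facet normal 0.133 0.326 0.936
  outer loop
   vertex 0.4 3.3 4.6
   vertex 4.4 3.1 4.1
   vertex 2.9 4.0 4.0
  endloop
 endfacet
 facet normal -0.918 0.326 -0.227
  outer loop
   vertex 0.4 3.3 4.6
   vertex 0.8 1.5 0.4
   vertex 0.2 1.9 3.4
  endloop
 endfacet
 facet normal -0.655 0.670 -0.349
  outer loop
   vertex 0.4 3.3 4.6
   vertex 3.7 4.6 0.9
   vertex 0.8 1.5 0.4
  endloop
 endfacet
 facet normal -0.240 0.963 0.124
  outer loop
   vertex 0.4 3.3 4.6
   vertex 2.9 4.0 4.0
   vertex 3.7 4.6 0.9
  endloop
 endfacet
 facet normal 0.274 -0.316 0.908
  outer loop
   vertex 3.1 1.4 3.9
   vertex 4.5 0.6 3.2
   vertex 4.4 3.1 4.1
  endloop
 endfacet
 facet normal -0.230 -0.837 0.497
  outer loop
   vertex 3.1 1.4 3.9
   vertex 0.2 1.9 3.4
   vertex 4.5 0.6 3.2
  endloop
 endfacet
 facet normal -0.236 -0.613 0.754
  outer loop
   vertex 3.1 1.4 3.9
   vertex 0.4 3.3 4.6
   vertex 0.2 1.9 3.4
  endloop
 endfacet
 facet normal 0.126 0.045 0.991
  outer loop
   vertex 2.9 2.9 4.3
   vertex 4.4 3.1 4.1
   vertex 0.4 3.3 4.6
  endloop
 endfacet
 facet normal 0.159 -0.235 0.959
  outer loop
   vertex 2.9 2.9 4.3
   vertex 3.1 1.4 3.9
   vertex 4.4 3.1 4.1
  endloop
 endfacet
 facet normal 0.076 -0.247 0.966
  outer loop
   vertex 2.9 2.9 4.3
   vertex 0.4 3.3 4.6
   vertex 3.1 1.4 3.9
  endloop
 endfacet
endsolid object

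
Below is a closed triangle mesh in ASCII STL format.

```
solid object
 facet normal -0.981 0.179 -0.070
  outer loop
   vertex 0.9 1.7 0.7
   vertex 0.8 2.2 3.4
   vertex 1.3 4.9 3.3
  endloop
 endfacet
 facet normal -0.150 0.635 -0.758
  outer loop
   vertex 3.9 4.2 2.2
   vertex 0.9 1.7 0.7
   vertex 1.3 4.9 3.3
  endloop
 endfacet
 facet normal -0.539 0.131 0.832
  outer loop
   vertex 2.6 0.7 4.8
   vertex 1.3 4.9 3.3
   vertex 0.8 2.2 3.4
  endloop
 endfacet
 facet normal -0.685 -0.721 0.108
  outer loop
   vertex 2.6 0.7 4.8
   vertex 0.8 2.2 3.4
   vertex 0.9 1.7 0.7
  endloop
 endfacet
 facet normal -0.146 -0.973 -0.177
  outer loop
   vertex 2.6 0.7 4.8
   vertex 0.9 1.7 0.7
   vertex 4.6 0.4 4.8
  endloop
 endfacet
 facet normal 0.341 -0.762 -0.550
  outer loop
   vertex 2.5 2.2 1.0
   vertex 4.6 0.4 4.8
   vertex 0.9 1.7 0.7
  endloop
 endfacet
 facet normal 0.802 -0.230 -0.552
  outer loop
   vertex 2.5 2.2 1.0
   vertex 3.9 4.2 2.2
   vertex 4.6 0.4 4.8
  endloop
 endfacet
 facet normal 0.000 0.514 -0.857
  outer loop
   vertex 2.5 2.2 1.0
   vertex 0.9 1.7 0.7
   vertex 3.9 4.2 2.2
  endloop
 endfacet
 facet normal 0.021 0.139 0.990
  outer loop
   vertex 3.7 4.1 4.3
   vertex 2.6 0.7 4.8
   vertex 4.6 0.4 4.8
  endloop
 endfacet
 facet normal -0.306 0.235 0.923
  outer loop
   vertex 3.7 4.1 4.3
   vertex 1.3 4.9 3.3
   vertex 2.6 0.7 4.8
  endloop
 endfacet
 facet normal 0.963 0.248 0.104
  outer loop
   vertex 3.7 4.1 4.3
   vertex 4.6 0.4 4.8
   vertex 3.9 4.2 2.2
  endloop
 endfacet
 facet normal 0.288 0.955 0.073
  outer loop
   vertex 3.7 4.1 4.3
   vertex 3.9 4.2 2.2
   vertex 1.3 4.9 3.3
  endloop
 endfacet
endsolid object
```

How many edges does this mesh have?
18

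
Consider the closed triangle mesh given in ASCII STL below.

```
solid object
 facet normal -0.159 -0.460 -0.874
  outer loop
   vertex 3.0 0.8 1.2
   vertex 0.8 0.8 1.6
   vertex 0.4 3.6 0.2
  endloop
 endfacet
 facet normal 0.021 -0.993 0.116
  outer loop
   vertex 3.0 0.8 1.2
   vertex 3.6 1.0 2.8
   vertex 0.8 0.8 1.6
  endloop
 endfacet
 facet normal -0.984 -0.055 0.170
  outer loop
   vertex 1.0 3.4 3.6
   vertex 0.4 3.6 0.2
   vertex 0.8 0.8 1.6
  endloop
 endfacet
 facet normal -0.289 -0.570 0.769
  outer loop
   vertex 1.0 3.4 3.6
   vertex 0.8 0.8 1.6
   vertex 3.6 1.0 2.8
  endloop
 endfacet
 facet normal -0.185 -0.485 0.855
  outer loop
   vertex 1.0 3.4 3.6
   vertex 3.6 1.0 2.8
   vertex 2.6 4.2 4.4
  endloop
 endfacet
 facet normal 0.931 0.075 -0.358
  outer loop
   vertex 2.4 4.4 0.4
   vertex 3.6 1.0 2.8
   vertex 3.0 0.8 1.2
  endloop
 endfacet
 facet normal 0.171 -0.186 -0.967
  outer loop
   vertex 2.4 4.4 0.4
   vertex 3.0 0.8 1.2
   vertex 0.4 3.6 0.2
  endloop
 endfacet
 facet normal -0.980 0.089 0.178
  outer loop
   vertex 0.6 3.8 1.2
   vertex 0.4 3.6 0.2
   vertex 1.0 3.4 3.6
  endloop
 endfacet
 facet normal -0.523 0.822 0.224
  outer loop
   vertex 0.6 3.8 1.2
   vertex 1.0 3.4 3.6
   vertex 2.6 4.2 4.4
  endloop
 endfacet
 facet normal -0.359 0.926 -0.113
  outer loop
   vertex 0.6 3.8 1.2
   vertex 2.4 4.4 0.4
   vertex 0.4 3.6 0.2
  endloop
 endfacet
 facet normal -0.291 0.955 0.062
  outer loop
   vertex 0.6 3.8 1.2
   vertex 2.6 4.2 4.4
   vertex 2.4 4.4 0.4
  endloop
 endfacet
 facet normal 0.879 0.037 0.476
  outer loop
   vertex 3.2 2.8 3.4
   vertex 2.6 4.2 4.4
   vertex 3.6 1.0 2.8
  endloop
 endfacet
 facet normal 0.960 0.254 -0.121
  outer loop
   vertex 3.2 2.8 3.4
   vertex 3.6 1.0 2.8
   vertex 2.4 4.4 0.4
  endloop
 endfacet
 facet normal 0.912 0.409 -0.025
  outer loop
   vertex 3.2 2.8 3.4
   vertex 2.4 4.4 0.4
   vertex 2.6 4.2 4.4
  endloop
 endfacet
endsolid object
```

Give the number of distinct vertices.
9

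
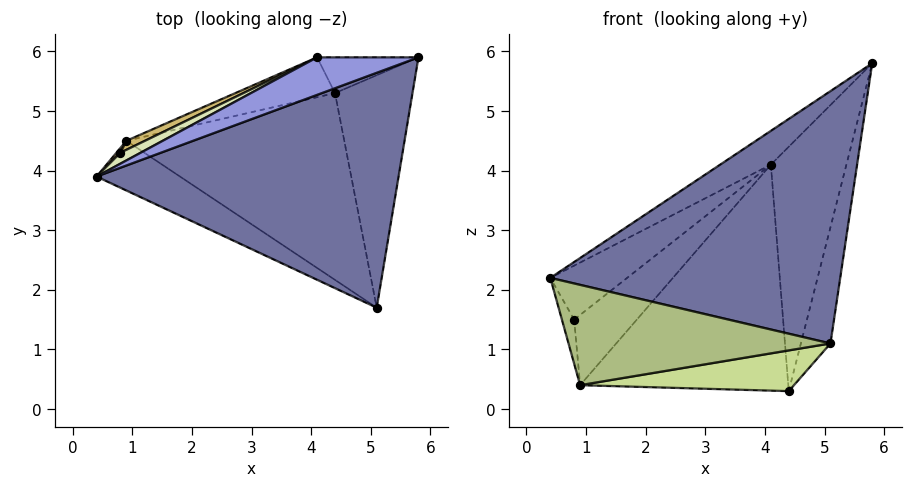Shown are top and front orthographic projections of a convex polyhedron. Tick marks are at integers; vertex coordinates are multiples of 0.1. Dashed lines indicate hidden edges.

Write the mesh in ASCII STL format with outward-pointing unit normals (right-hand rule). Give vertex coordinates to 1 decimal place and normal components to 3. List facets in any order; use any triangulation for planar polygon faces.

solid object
 facet normal -0.180 -0.720 0.670
  outer loop
   vertex 5.1 1.7 1.1
   vertex 5.8 5.9 5.8
   vertex 0.4 3.9 2.2
  endloop
 endfacet
 facet normal 0.958 0.129 -0.258
  outer loop
   vertex 4.4 5.3 0.3
   vertex 5.8 5.9 5.8
   vertex 5.1 1.7 1.1
  endloop
 endfacet
 facet normal -0.597 0.537 0.597
  outer loop
   vertex 4.1 5.9 4.1
   vertex 0.4 3.9 2.2
   vertex 5.8 5.9 5.8
  endloop
 endfacet
 facet normal 0.143 0.979 -0.143
  outer loop
   vertex 4.1 5.9 4.1
   vertex 5.8 5.9 5.8
   vertex 4.4 5.3 0.3
  endloop
 endfacet
 facet normal -0.224 0.960 -0.169
  outer loop
   vertex 0.9 4.5 0.4
   vertex 4.1 5.9 4.1
   vertex 4.4 5.3 0.3
  endloop
 endfacet
 facet normal -0.464 -0.794 -0.393
  outer loop
   vertex 0.9 4.5 0.4
   vertex 5.1 1.7 1.1
   vertex 0.4 3.9 2.2
  endloop
 endfacet
 facet normal 0.021 -0.213 -0.977
  outer loop
   vertex 0.9 4.5 0.4
   vertex 4.4 5.3 0.3
   vertex 5.1 1.7 1.1
  endloop
 endfacet
 facet normal -0.534 0.828 0.168
  outer loop
   vertex 0.8 4.3 1.5
   vertex 0.4 3.9 2.2
   vertex 4.1 5.9 4.1
  endloop
 endfacet
 facet normal -0.628 0.774 0.084
  outer loop
   vertex 0.8 4.3 1.5
   vertex 0.9 4.5 0.4
   vertex 0.4 3.9 2.2
  endloop
 endfacet
 facet normal -0.503 0.857 0.110
  outer loop
   vertex 0.8 4.3 1.5
   vertex 4.1 5.9 4.1
   vertex 0.9 4.5 0.4
  endloop
 endfacet
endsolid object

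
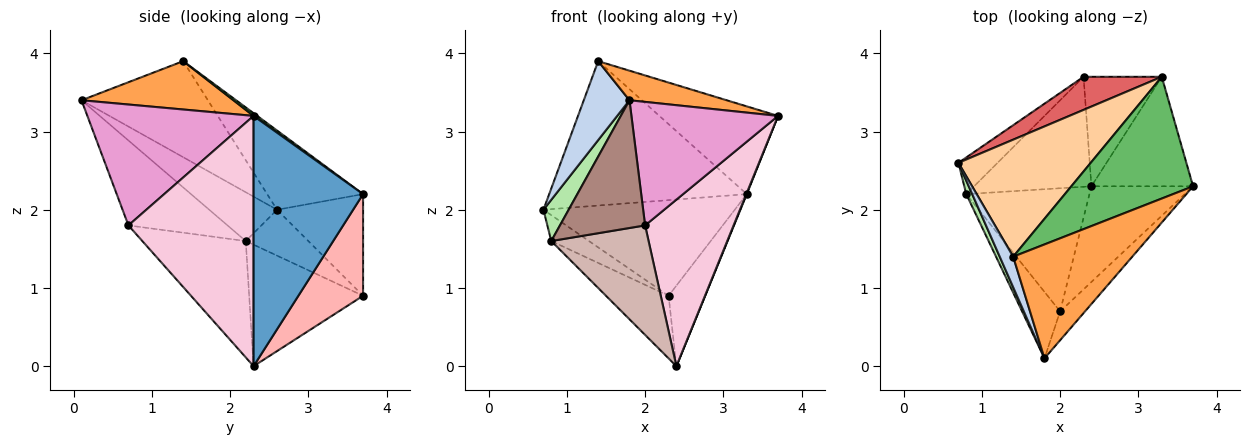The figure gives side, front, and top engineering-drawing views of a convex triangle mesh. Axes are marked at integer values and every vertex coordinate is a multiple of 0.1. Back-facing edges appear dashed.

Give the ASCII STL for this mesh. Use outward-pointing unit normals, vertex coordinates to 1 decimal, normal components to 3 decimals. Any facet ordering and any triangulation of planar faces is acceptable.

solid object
 facet normal 0.926 -0.004 -0.376
  outer loop
   vertex 3.3 3.7 2.2
   vertex 3.7 2.3 3.2
   vertex 2.4 2.3 0.0
  endloop
 endfacet
 facet normal -0.932 -0.337 0.131
  outer loop
   vertex 1.4 1.4 3.9
   vertex 0.7 2.6 2.0
   vertex 1.8 0.1 3.4
  endloop
 endfacet
 facet normal 0.366 -0.234 0.901
  outer loop
   vertex 1.4 1.4 3.9
   vertex 1.8 0.1 3.4
   vertex 3.7 2.3 3.2
  endloop
 endfacet
 facet normal -0.353 0.727 0.589
  outer loop
   vertex 1.4 1.4 3.9
   vertex 3.3 3.7 2.2
   vertex 0.7 2.6 2.0
  endloop
 endfacet
 facet normal 0.018 0.585 0.811
  outer loop
   vertex 1.4 1.4 3.9
   vertex 3.7 2.3 3.2
   vertex 3.3 3.7 2.2
  endloop
 endfacet
 facet normal -0.931 -0.346 0.113
  outer loop
   vertex 0.8 2.2 1.6
   vertex 1.8 0.1 3.4
   vertex 0.7 2.6 2.0
  endloop
 endfacet
 facet normal -0.391 0.870 0.301
  outer loop
   vertex 2.3 3.7 0.9
   vertex 0.7 2.6 2.0
   vertex 3.3 3.7 2.2
  endloop
 endfacet
 facet normal 0.723 0.409 -0.556
  outer loop
   vertex 2.3 3.7 0.9
   vertex 3.3 3.7 2.2
   vertex 2.4 2.3 0.0
  endloop
 endfacet
 facet normal -0.692 0.417 -0.590
  outer loop
   vertex 2.3 3.7 0.9
   vertex 0.8 2.2 1.6
   vertex 0.7 2.6 2.0
  endloop
 endfacet
 facet normal -0.669 0.368 -0.646
  outer loop
   vertex 2.3 3.7 0.9
   vertex 2.4 2.3 0.0
   vertex 0.8 2.2 1.6
  endloop
 endfacet
 facet normal -0.718 -0.617 -0.321
  outer loop
   vertex 2.0 0.7 1.8
   vertex 1.8 0.1 3.4
   vertex 0.8 2.2 1.6
  endloop
 endfacet
 facet normal -0.577 -0.543 -0.611
  outer loop
   vertex 2.0 0.7 1.8
   vertex 0.8 2.2 1.6
   vertex 2.4 2.3 0.0
  endloop
 endfacet
 facet normal 0.741 -0.654 -0.153
  outer loop
   vertex 2.0 0.7 1.8
   vertex 3.7 2.3 3.2
   vertex 1.8 0.1 3.4
  endloop
 endfacet
 facet normal 0.775 -0.548 -0.315
  outer loop
   vertex 2.0 0.7 1.8
   vertex 2.4 2.3 0.0
   vertex 3.7 2.3 3.2
  endloop
 endfacet
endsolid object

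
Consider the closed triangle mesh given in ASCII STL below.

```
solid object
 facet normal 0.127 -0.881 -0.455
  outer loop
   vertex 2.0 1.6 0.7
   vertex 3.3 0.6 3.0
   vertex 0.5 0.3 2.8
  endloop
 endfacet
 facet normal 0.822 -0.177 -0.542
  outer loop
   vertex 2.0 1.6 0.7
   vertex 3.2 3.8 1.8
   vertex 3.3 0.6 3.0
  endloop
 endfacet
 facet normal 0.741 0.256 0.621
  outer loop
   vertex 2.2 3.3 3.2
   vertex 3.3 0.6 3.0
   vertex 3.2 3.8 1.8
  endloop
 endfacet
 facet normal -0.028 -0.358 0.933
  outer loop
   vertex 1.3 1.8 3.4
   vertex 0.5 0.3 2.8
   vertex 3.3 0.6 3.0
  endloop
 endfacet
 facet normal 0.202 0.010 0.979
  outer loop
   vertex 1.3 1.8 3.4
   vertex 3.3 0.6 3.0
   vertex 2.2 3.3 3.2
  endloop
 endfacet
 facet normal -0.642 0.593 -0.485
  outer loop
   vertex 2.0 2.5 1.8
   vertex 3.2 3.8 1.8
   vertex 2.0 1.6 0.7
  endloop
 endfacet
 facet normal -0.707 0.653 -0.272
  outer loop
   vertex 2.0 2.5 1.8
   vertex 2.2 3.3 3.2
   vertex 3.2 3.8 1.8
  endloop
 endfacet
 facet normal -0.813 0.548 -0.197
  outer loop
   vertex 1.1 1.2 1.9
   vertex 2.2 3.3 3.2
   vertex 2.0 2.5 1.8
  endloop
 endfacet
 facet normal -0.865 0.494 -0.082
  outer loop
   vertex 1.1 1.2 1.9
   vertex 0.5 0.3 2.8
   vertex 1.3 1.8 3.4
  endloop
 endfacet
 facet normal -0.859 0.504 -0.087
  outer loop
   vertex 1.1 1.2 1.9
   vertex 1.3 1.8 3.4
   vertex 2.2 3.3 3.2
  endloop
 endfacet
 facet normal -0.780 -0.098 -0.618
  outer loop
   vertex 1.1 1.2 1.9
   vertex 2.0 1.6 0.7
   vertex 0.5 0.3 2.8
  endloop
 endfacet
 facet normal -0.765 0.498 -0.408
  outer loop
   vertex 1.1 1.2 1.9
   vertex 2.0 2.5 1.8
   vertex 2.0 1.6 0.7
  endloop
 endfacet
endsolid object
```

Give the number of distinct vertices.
8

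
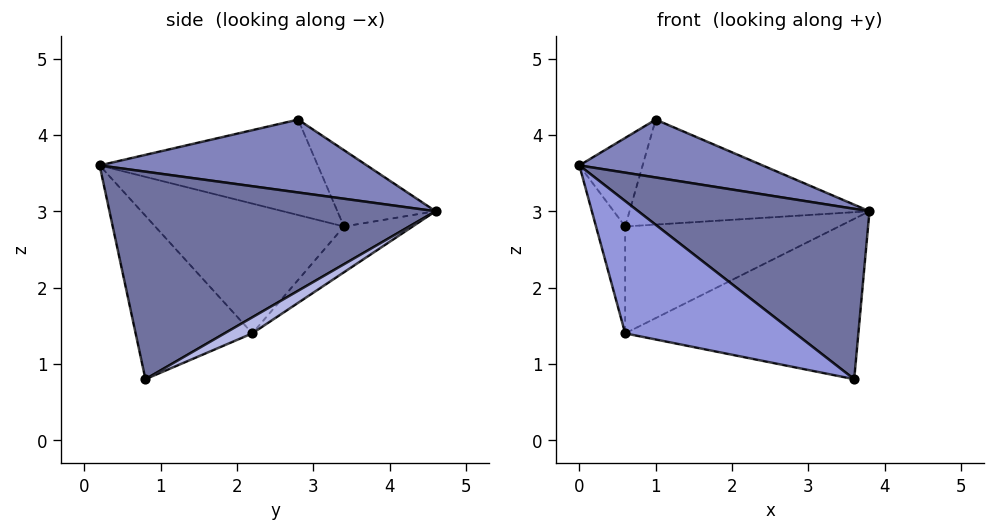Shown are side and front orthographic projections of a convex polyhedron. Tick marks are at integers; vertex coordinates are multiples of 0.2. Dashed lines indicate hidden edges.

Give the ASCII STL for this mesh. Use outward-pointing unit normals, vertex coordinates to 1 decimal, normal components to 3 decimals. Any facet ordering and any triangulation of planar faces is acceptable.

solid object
 facet normal 0.599 -0.425 0.679
  outer loop
   vertex 3.6 0.8 0.8
   vertex 3.8 4.6 3.0
   vertex 0.0 0.2 3.6
  endloop
 endfacet
 facet normal 0.561 -0.385 0.733
  outer loop
   vertex 1.0 2.8 4.2
   vertex 0.0 0.2 3.6
   vertex 3.8 4.6 3.0
  endloop
 endfacet
 facet normal -0.420 -0.612 -0.671
  outer loop
   vertex 0.6 2.2 1.4
   vertex 3.6 0.8 0.8
   vertex 0.0 0.2 3.6
  endloop
 endfacet
 facet normal 0.059 0.498 -0.865
  outer loop
   vertex 0.6 2.2 1.4
   vertex 3.8 4.6 3.0
   vertex 3.6 0.8 0.8
  endloop
 endfacet
 facet normal -0.894 0.259 0.366
  outer loop
   vertex 0.6 3.4 2.8
   vertex 0.0 0.2 3.6
   vertex 1.0 2.8 4.2
  endloop
 endfacet
 facet normal -0.980 0.151 -0.130
  outer loop
   vertex 0.6 3.4 2.8
   vertex 0.6 2.2 1.4
   vertex 0.0 0.2 3.6
  endloop
 endfacet
 facet normal -0.338 0.826 0.451
  outer loop
   vertex 0.6 3.4 2.8
   vertex 1.0 2.8 4.2
   vertex 3.8 4.6 3.0
  endloop
 endfacet
 facet normal -0.237 0.738 -0.632
  outer loop
   vertex 0.6 3.4 2.8
   vertex 3.8 4.6 3.0
   vertex 0.6 2.2 1.4
  endloop
 endfacet
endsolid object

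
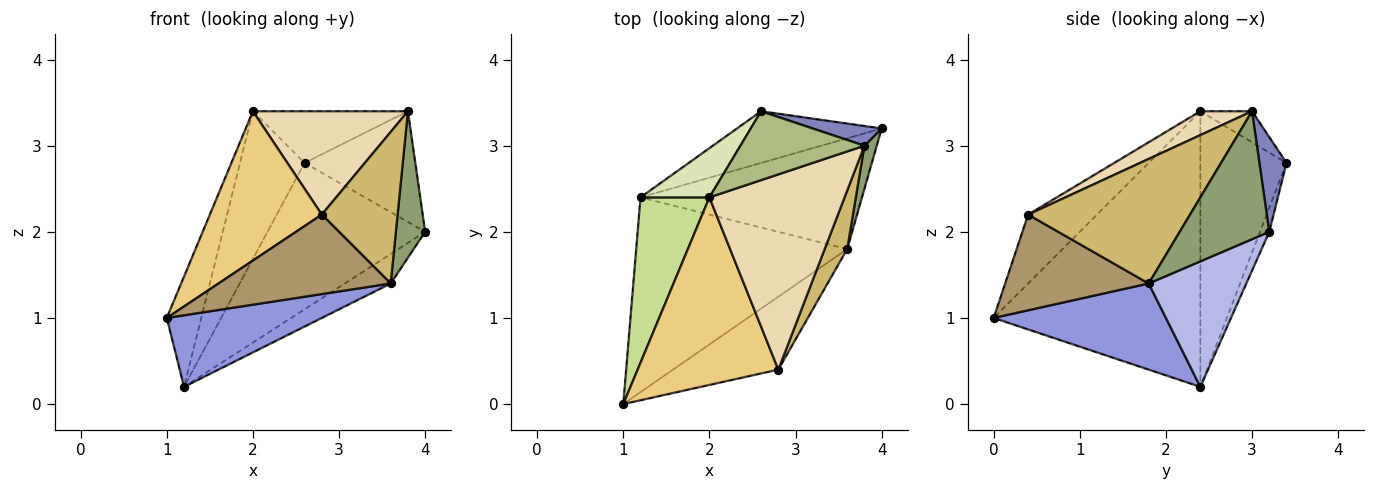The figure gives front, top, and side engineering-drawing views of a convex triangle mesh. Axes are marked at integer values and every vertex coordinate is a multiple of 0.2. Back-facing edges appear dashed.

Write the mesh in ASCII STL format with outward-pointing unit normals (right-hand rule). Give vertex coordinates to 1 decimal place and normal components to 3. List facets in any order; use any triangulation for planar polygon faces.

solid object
 facet normal -0.055 0.942 -0.332
  outer loop
   vertex 2.6 3.4 2.8
   vertex 4.0 3.2 2.0
   vertex 1.2 2.4 0.2
  endloop
 endfacet
 facet normal 0.234 0.957 0.170
  outer loop
   vertex 3.8 3.0 3.4
   vertex 4.0 3.2 2.0
   vertex 2.6 3.4 2.8
  endloop
 endfacet
 facet normal 0.358 -0.322 -0.877
  outer loop
   vertex 3.6 1.8 1.4
   vertex 1.0 0.0 1.0
   vertex 1.2 2.4 0.2
  endloop
 endfacet
 facet normal 0.480 0.226 -0.848
  outer loop
   vertex 3.6 1.8 1.4
   vertex 1.2 2.4 0.2
   vertex 4.0 3.2 2.0
  endloop
 endfacet
 facet normal 0.947 -0.309 0.091
  outer loop
   vertex 3.6 1.8 1.4
   vertex 4.0 3.2 2.0
   vertex 3.8 3.0 3.4
  endloop
 endfacet
 facet normal -0.196 0.588 0.784
  outer loop
   vertex 2.0 2.4 3.4
   vertex 3.8 3.0 3.4
   vertex 2.6 3.4 2.8
  endloop
 endfacet
 facet normal -0.958 0.160 0.239
  outer loop
   vertex 2.0 2.4 3.4
   vertex 1.2 2.4 0.2
   vertex 1.0 0.0 1.0
  endloop
 endfacet
 facet normal -0.784 0.588 0.196
  outer loop
   vertex 2.0 2.4 3.4
   vertex 2.6 3.4 2.8
   vertex 1.2 2.4 0.2
  endloop
 endfacet
 facet normal 0.523 -0.628 -0.576
  outer loop
   vertex 2.8 0.4 2.2
   vertex 1.0 0.0 1.0
   vertex 3.6 1.8 1.4
  endloop
 endfacet
 facet normal 0.894 -0.418 0.162
  outer loop
   vertex 2.8 0.4 2.2
   vertex 3.6 1.8 1.4
   vertex 3.8 3.0 3.4
  endloop
 endfacet
 facet normal -0.358 -0.582 0.731
  outer loop
   vertex 2.8 0.4 2.2
   vertex 2.0 2.4 3.4
   vertex 1.0 0.0 1.0
  endloop
 endfacet
 facet normal 0.154 -0.462 0.873
  outer loop
   vertex 2.8 0.4 2.2
   vertex 3.8 3.0 3.4
   vertex 2.0 2.4 3.4
  endloop
 endfacet
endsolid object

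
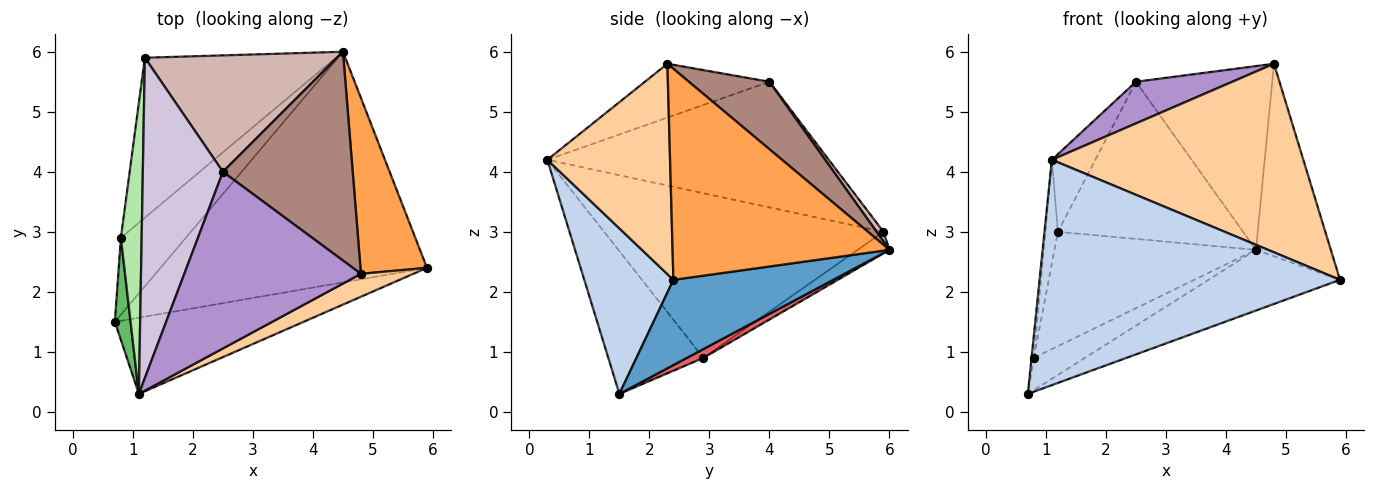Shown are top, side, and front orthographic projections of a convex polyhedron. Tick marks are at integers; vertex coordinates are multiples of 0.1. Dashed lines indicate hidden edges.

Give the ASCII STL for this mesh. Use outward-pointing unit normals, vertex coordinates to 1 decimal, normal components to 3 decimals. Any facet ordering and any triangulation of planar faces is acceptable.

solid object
 facet normal 0.295 0.243 -0.924
  outer loop
   vertex 4.5 6.0 2.7
   vertex 5.9 2.4 2.2
   vertex 0.7 1.5 0.3
  endloop
 endfacet
 facet normal 0.271 -0.912 -0.308
  outer loop
   vertex 1.1 0.3 4.2
   vertex 0.7 1.5 0.3
   vertex 5.9 2.4 2.2
  endloop
 endfacet
 facet normal 0.906 0.313 0.286
  outer loop
   vertex 4.8 2.3 5.8
   vertex 5.9 2.4 2.2
   vertex 4.5 6.0 2.7
  endloop
 endfacet
 facet normal 0.436 -0.893 0.108
  outer loop
   vertex 4.8 2.3 5.8
   vertex 1.1 0.3 4.2
   vertex 5.9 2.4 2.2
  endloop
 endfacet
 facet normal -0.994 0.024 0.109
  outer loop
   vertex 0.8 2.9 0.9
   vertex 0.7 1.5 0.3
   vertex 1.1 0.3 4.2
  endloop
 endfacet
 facet normal -0.991 0.045 0.125
  outer loop
   vertex 0.8 2.9 0.9
   vertex 1.1 0.3 4.2
   vertex 1.2 5.9 3.0
  endloop
 endfacet
 facet normal 0.124 0.383 -0.915
  outer loop
   vertex 0.8 2.9 0.9
   vertex 4.5 6.0 2.7
   vertex 0.7 1.5 0.3
  endloop
 endfacet
 facet normal -0.091 0.579 -0.810
  outer loop
   vertex 0.8 2.9 0.9
   vertex 1.2 5.9 3.0
   vertex 4.5 6.0 2.7
  endloop
 endfacet
 facet normal -0.284 -0.220 0.933
  outer loop
   vertex 2.5 4.0 5.5
   vertex 1.1 0.3 4.2
   vertex 4.8 2.3 5.8
  endloop
 endfacet
 facet normal -0.836 0.129 0.533
  outer loop
   vertex 2.5 4.0 5.5
   vertex 1.2 5.9 3.0
   vertex 1.1 0.3 4.2
  endloop
 endfacet
 facet normal 0.364 0.615 0.699
  outer loop
   vertex 2.5 4.0 5.5
   vertex 4.8 2.3 5.8
   vertex 4.5 6.0 2.7
  endloop
 endfacet
 facet normal 0.030 0.803 0.595
  outer loop
   vertex 2.5 4.0 5.5
   vertex 4.5 6.0 2.7
   vertex 1.2 5.9 3.0
  endloop
 endfacet
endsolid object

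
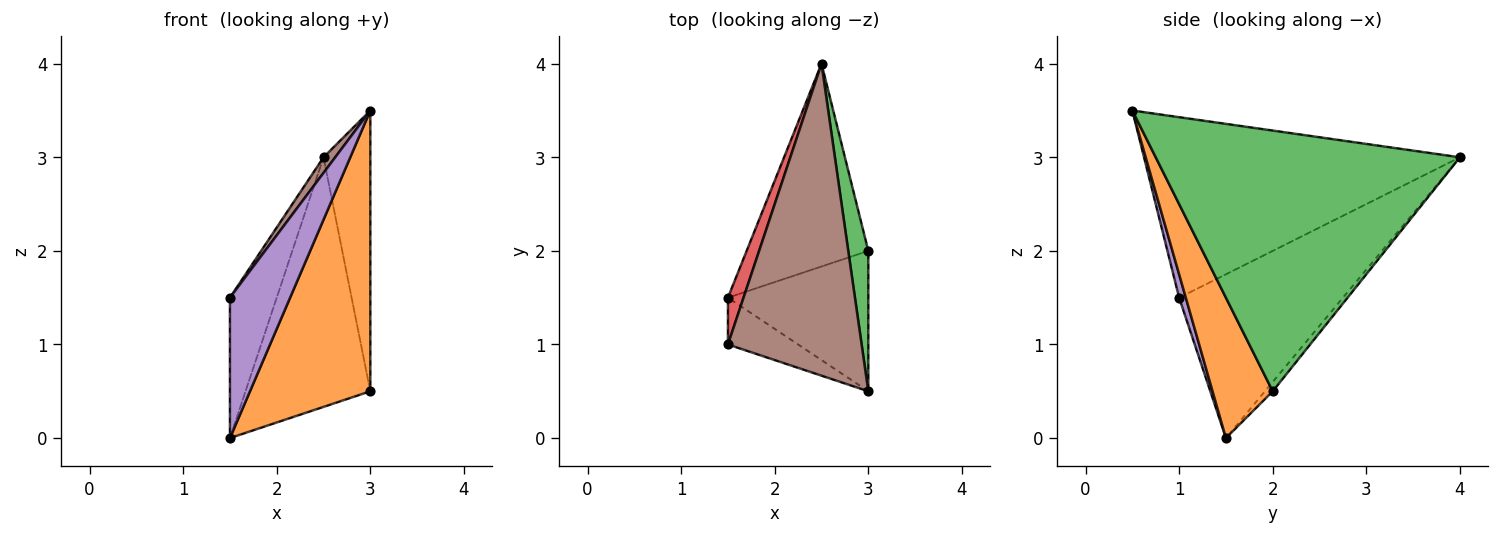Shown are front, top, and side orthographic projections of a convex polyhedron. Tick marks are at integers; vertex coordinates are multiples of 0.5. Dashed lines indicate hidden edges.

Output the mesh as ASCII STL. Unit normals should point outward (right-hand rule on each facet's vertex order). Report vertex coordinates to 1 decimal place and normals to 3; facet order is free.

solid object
 facet normal -0.048 0.775 -0.630
  outer loop
   vertex 2.5 4.0 3.0
   vertex 3.0 2.0 0.5
   vertex 1.5 1.5 0.0
  endloop
 endfacet
 facet normal 0.408 -0.816 -0.408
  outer loop
   vertex 3.0 0.5 3.5
   vertex 1.5 1.5 0.0
   vertex 3.0 2.0 0.5
  endloop
 endfacet
 facet normal 0.986 0.152 0.076
  outer loop
   vertex 3.0 0.5 3.5
   vertex 3.0 2.0 0.5
   vertex 2.5 4.0 3.0
  endloop
 endfacet
 facet normal -0.958 0.274 0.091
  outer loop
   vertex 1.5 1.0 1.5
   vertex 2.5 4.0 3.0
   vertex 1.5 1.5 0.0
  endloop
 endfacet
 facet normal 0.105 -0.943 -0.314
  outer loop
   vertex 1.5 1.0 1.5
   vertex 1.5 1.5 0.0
   vertex 3.0 0.5 3.5
  endloop
 endfacet
 facet normal -0.803 -0.030 0.595
  outer loop
   vertex 1.5 1.0 1.5
   vertex 3.0 0.5 3.5
   vertex 2.5 4.0 3.0
  endloop
 endfacet
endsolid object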